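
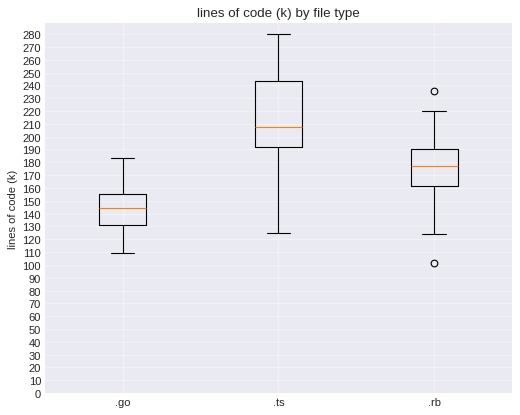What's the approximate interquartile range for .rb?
Q3 ≈ 190, Q1 ≈ 160; IQR ≈ 30.

≈ 30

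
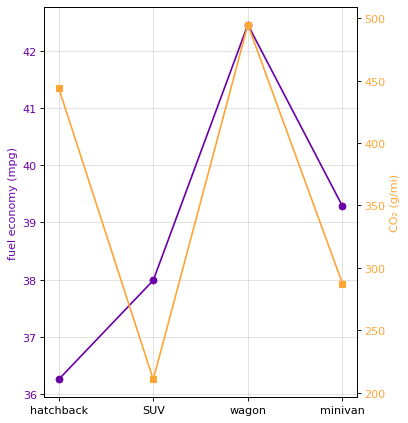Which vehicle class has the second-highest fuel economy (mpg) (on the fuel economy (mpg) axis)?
Top 3 (on the fuel economy (mpg) axis): wagon ≈ 42, minivan ≈ 39, SUV ≈ 38.

minivan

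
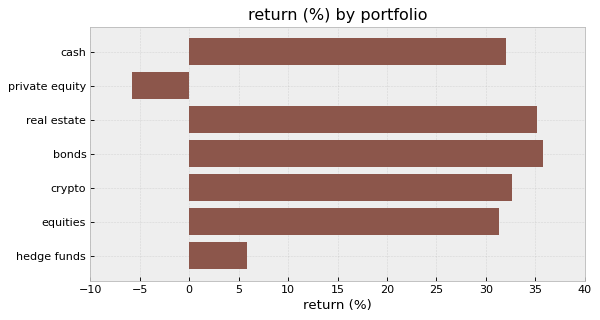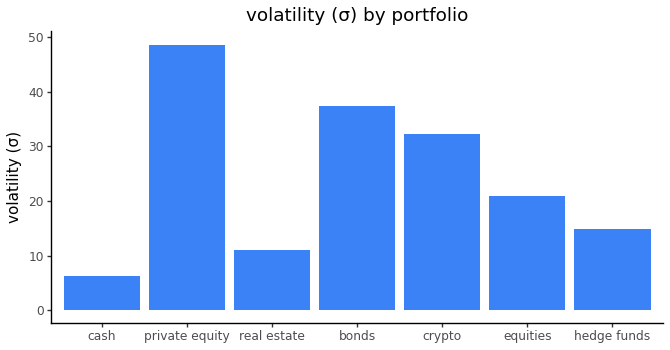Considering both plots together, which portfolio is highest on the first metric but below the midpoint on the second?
real estate

Chart 2 median volatility (σ) ≈ 20; below-median portfolios: cash, real estate, hedge funds. Among those, real estate has the highest return (%) (≈ 35).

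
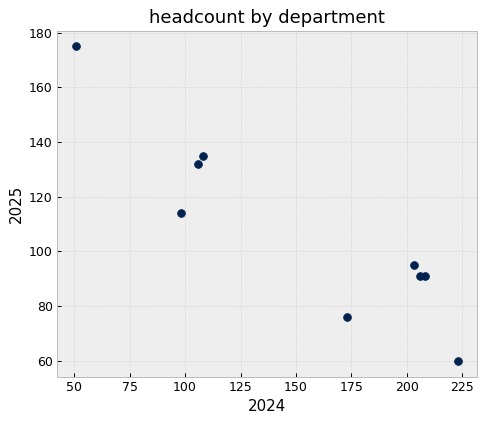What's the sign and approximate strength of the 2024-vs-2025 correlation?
negative, strong

Points are negatively correlated; strong (|r| ≈ 0.9).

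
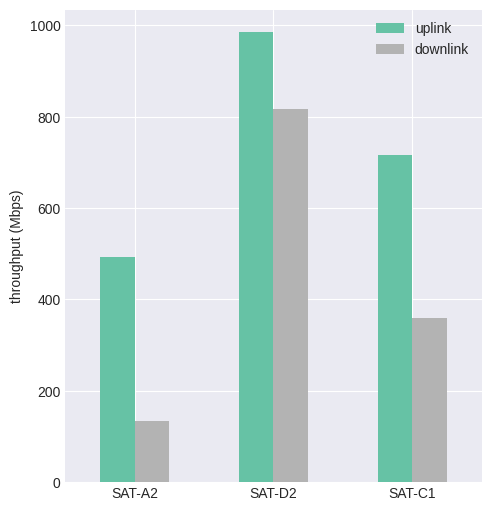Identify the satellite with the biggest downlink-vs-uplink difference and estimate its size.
SAT-A2, ≈ 400 Mbps

SAT-A2: downlink ≈ 100, uplink ≈ 500 → gap ≈ 400. Next-largest (SAT-C1) is only ≈ 300.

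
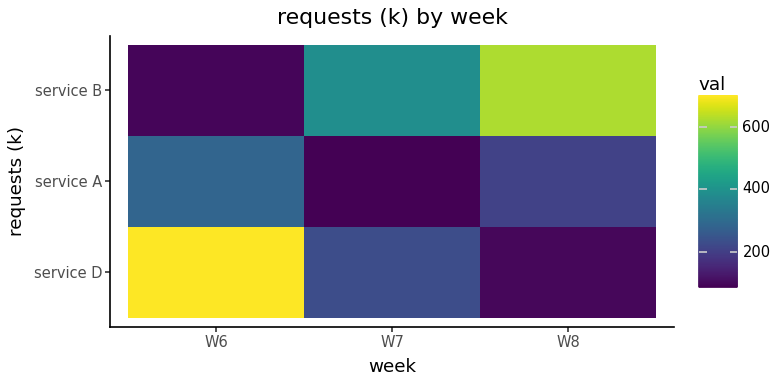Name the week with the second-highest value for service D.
Top 3 for service D: W6 ≈ 700, W7 ≈ 200, W8 ≈ 100.

W7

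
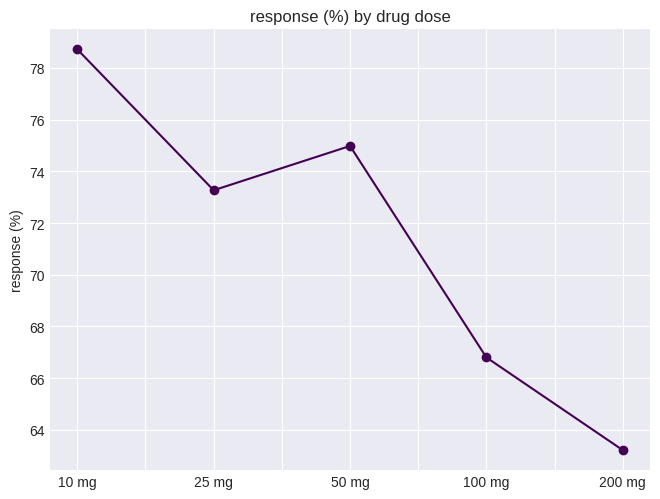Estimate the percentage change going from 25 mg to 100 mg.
≈ -10.8%

25 mg ≈ 74, 100 mg ≈ 66; (66 − 74) / 74 ≈ -10.8%.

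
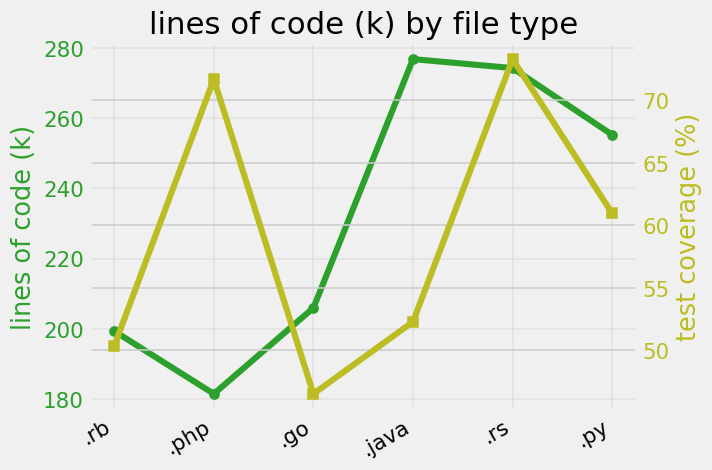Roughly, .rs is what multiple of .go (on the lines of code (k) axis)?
.rs ≈ 270, .go ≈ 210; 270/210 ≈ 1.29.

≈ 1.29×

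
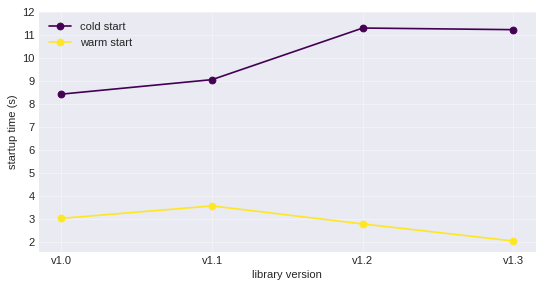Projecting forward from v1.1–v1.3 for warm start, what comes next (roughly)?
Last three: 4, 3, 2 → slope ≈ -1/step → next ≈ 1.

≈ 1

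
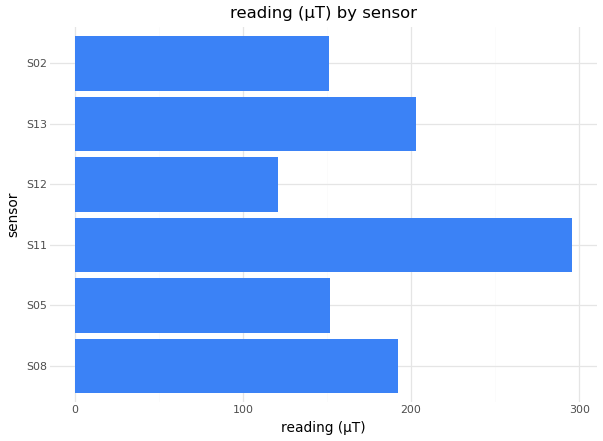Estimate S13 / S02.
S13 ≈ 200, S02 ≈ 150; 200/150 ≈ 1.33.

≈ 1.33×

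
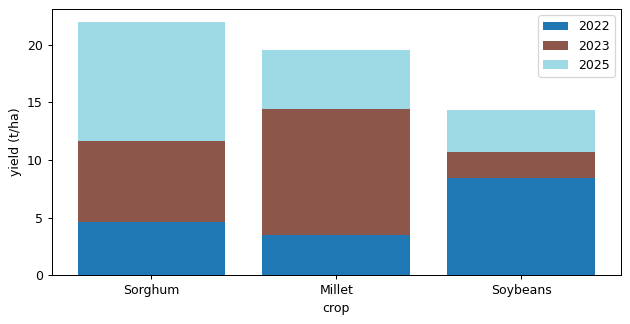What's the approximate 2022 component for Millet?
2022 top ≈ 4, bottom ≈ 0; segment ≈ 4.

≈ 4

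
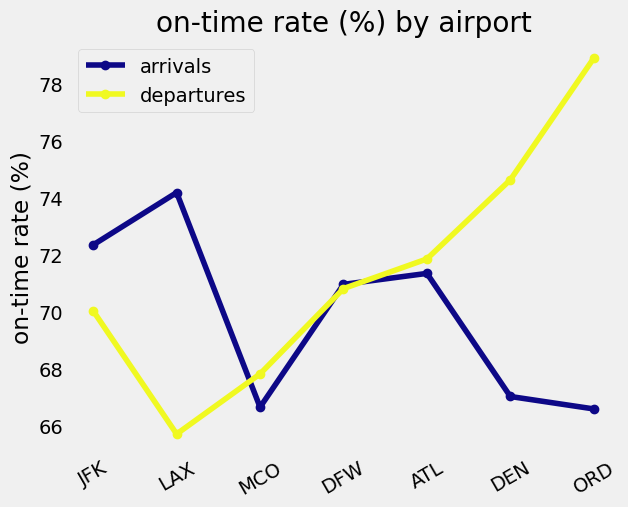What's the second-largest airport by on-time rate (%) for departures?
DEN

Top 3 for departures: ORD ≈ 78, DEN ≈ 74, ATL ≈ 72.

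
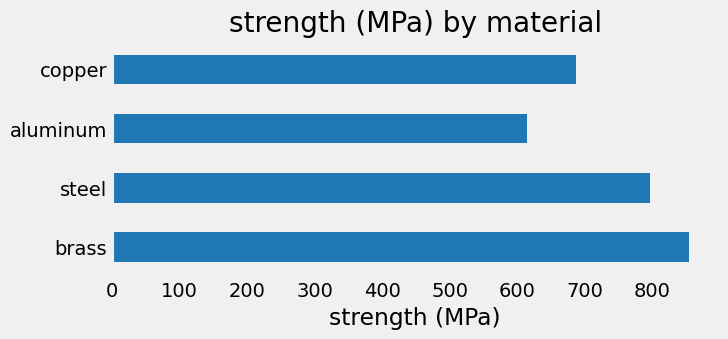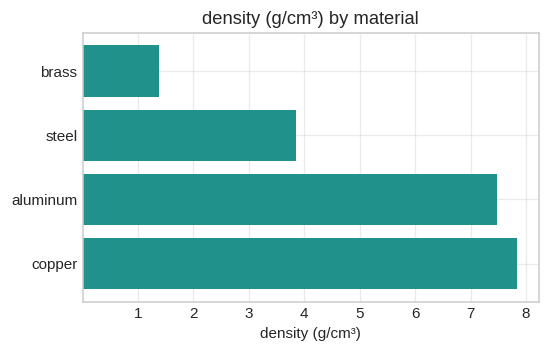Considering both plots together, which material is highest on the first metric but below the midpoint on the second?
Chart 2 median density (g/cm³) ≈ 6; below-median materials: brass, steel. Among those, brass has the highest strength (MPa) (≈ 900).

brass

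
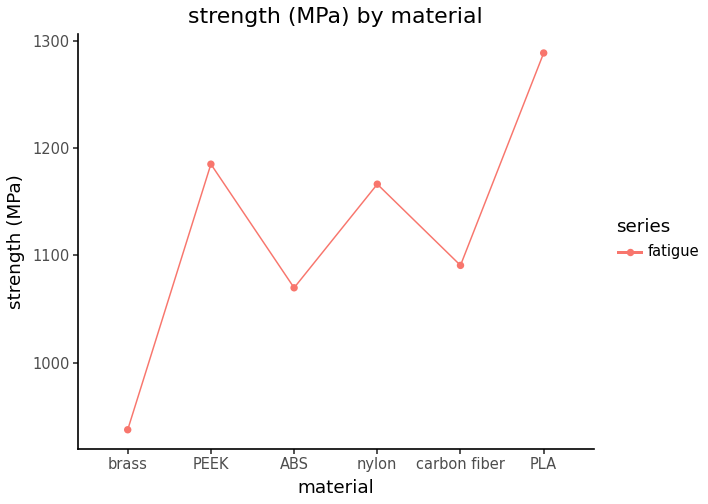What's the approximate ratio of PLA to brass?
≈ 1.37×

PLA ≈ 1300, brass ≈ 950; 1300/950 ≈ 1.37.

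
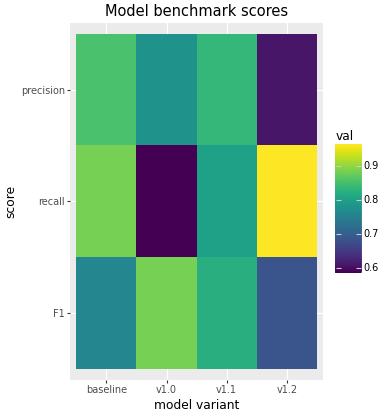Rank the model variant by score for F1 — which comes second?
Top 3 for F1: v1.0 ≈ 0.90, v1.1 ≈ 0.80, baseline ≈ 0.75.

v1.1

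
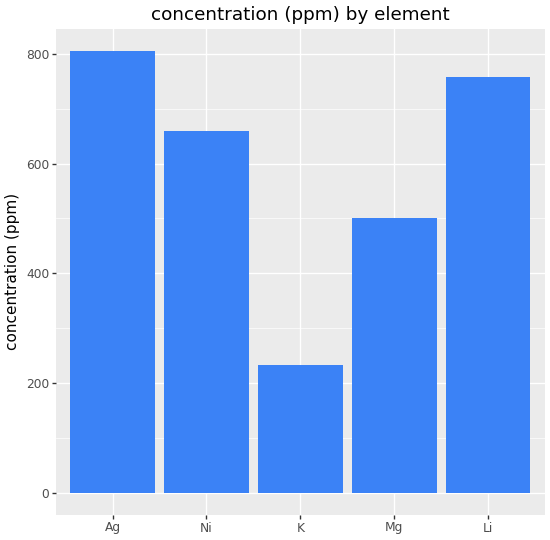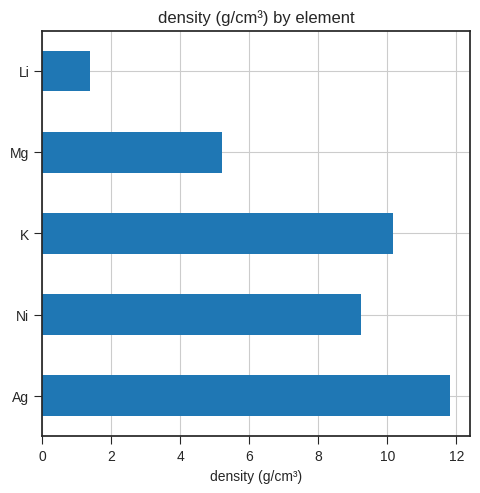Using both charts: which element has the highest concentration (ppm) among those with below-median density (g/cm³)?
Chart 2 median density (g/cm³) ≈ 10; below-median elements: Mg, Li. Among those, Li has the highest concentration (ppm) (≈ 800).

Li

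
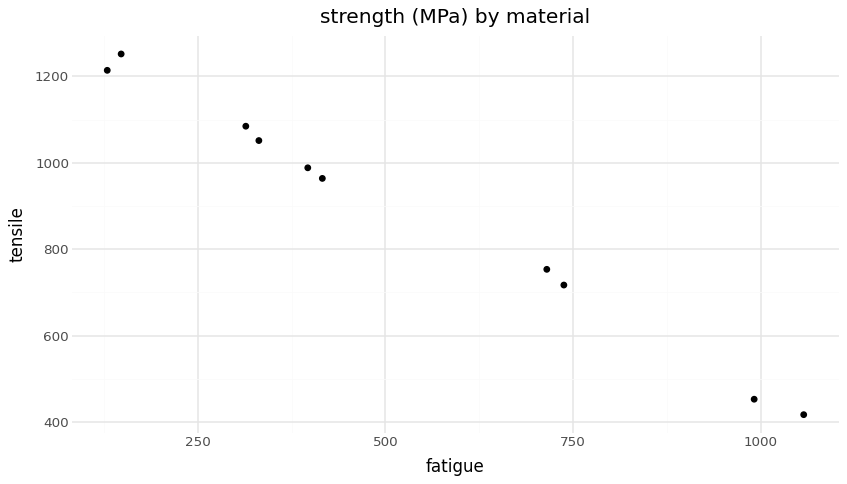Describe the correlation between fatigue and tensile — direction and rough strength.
negative, strong

Points are negatively correlated; strong (|r| ≈ 1.0).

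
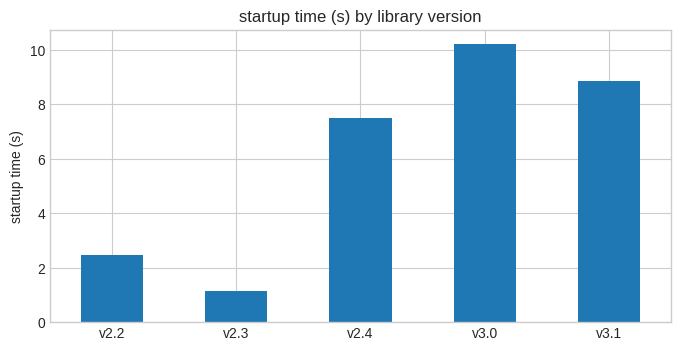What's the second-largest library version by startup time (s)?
Top 3: v3.0 ≈ 10, v3.1 ≈ 9, v2.4 ≈ 8.

v3.1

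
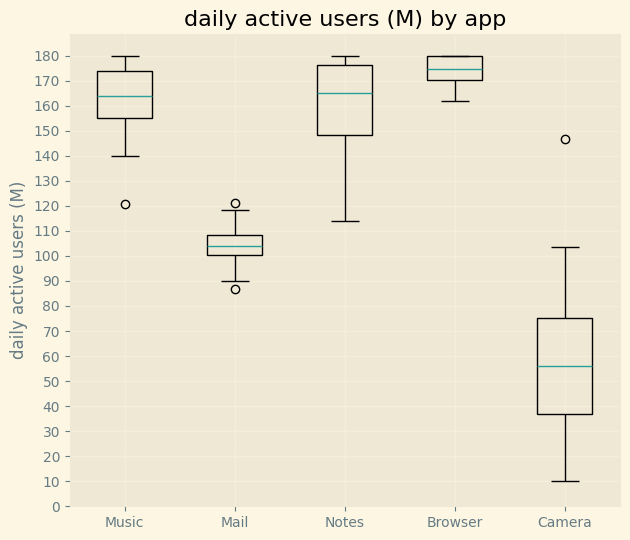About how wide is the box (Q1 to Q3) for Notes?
Q3 ≈ 180, Q1 ≈ 150; IQR ≈ 30.

≈ 30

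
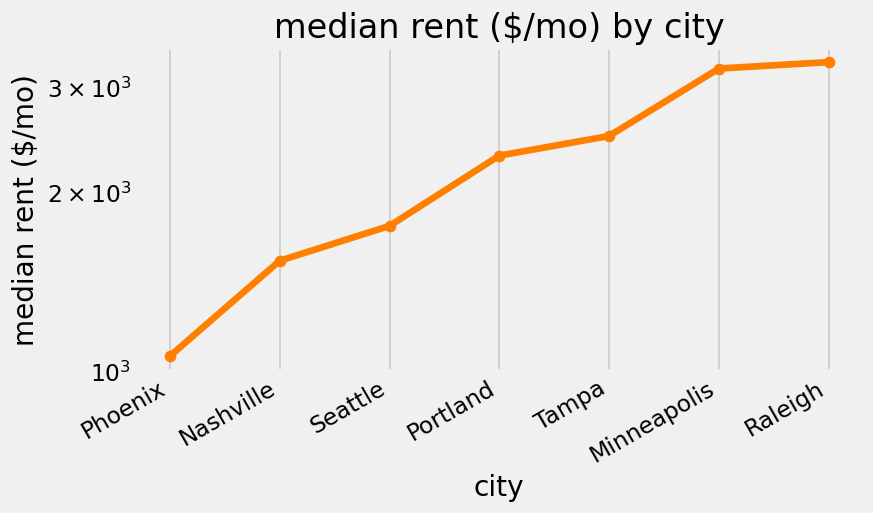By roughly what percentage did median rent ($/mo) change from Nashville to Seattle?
Nashville ≈ 1600, Seattle ≈ 1800; (1800 − 1600) / 1600 ≈ +12.5%.

≈ +12.5%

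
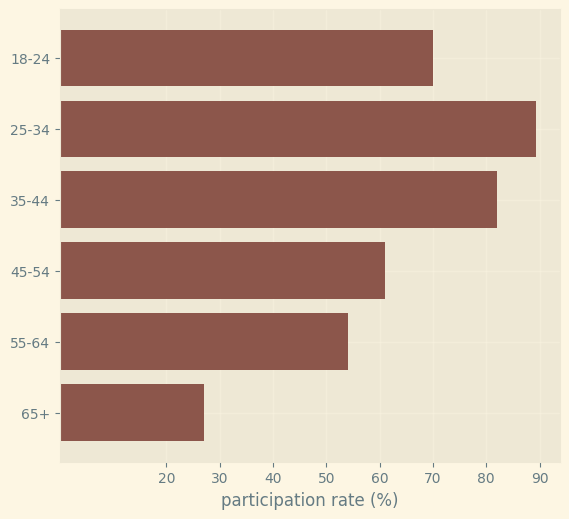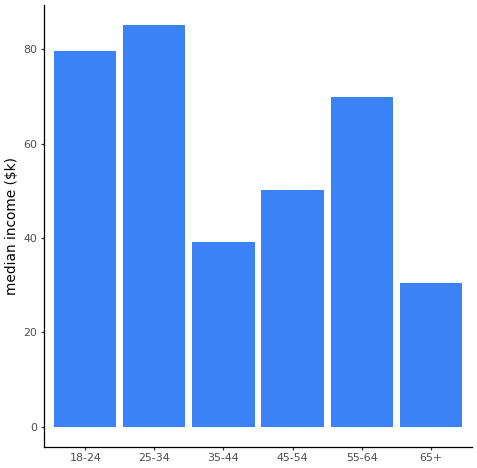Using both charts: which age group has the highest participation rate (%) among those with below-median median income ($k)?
35-44

Chart 2 median median income ($k) ≈ 60; below-median age groups: 35-44, 45-54, 65+. Among those, 35-44 has the highest participation rate (%) (≈ 80).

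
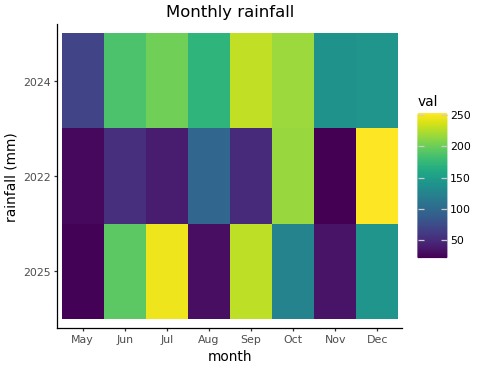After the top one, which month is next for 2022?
Top 3 for 2022: Dec ≈ 260, Oct ≈ 220, Aug ≈ 100.

Oct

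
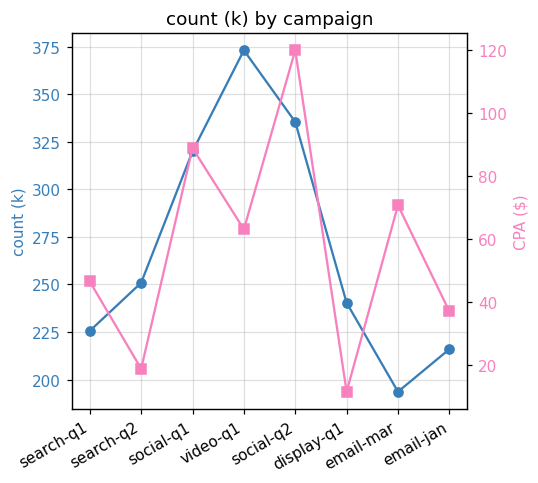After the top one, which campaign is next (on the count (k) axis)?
Top 3 (on the count (k) axis): video-q1 ≈ 380, social-q2 ≈ 340, social-q1 ≈ 320.

social-q2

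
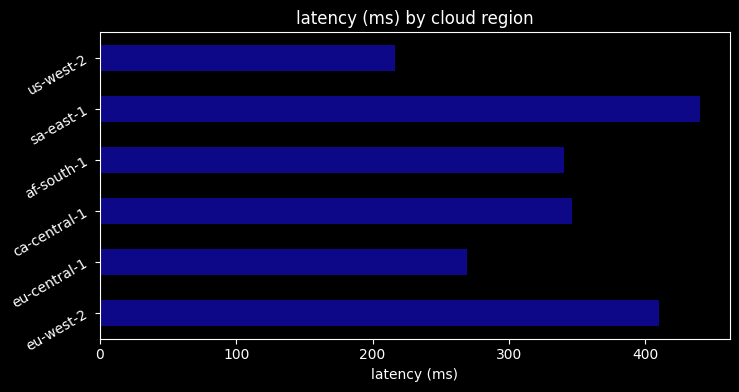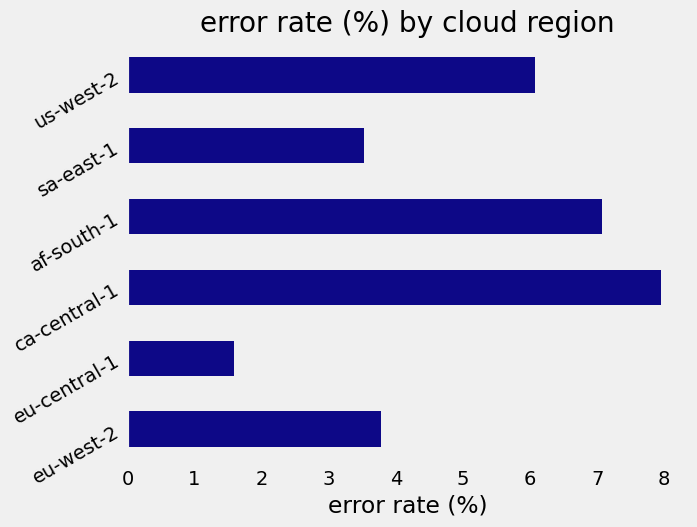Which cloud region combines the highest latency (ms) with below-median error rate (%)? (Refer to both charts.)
sa-east-1

Chart 2 median error rate (%) ≈ 5; below-median cloud regions: eu-west-2, eu-central-1, sa-east-1. Among those, sa-east-1 has the highest latency (ms) (≈ 450).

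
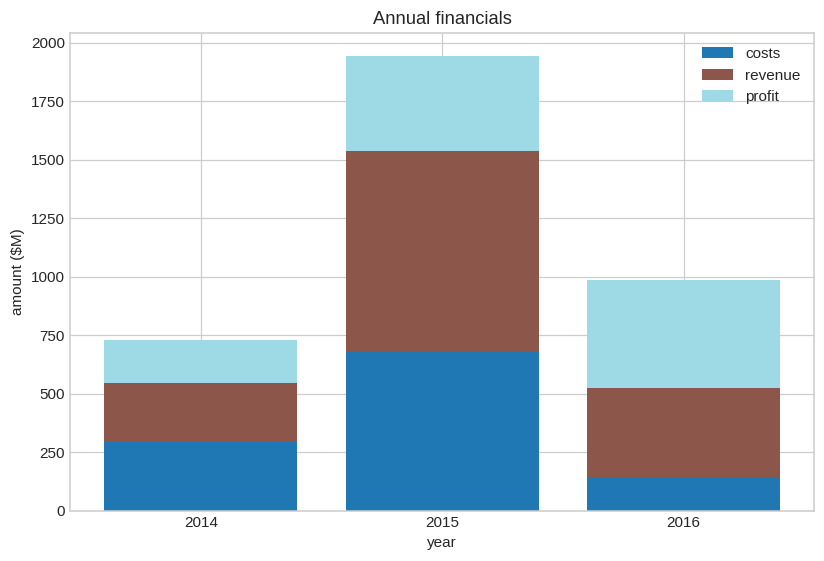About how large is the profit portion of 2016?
profit top ≈ 1000, bottom ≈ 600; segment ≈ 400.

≈ 400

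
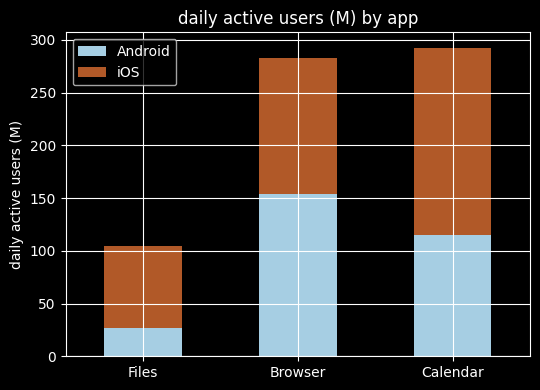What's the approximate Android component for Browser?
Android top ≈ 150, bottom ≈ 0; segment ≈ 150.

≈ 150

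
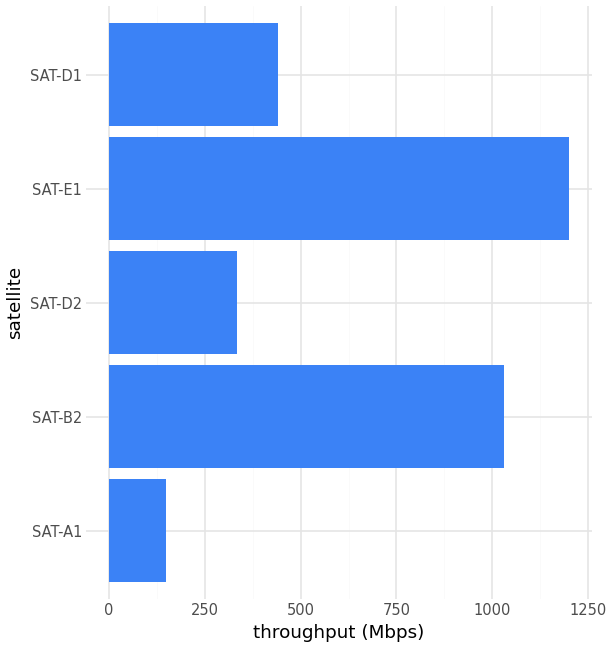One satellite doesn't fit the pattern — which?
SAT-E1

SAT-E1 ≈ 1200; the rest sit between ≈ 100 and ≈ 1000.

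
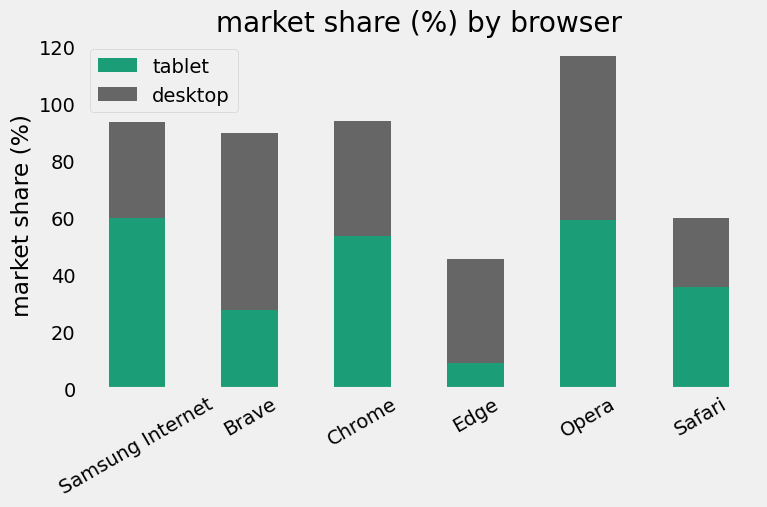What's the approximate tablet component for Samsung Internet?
tablet top ≈ 60, bottom ≈ 0; segment ≈ 60.

≈ 60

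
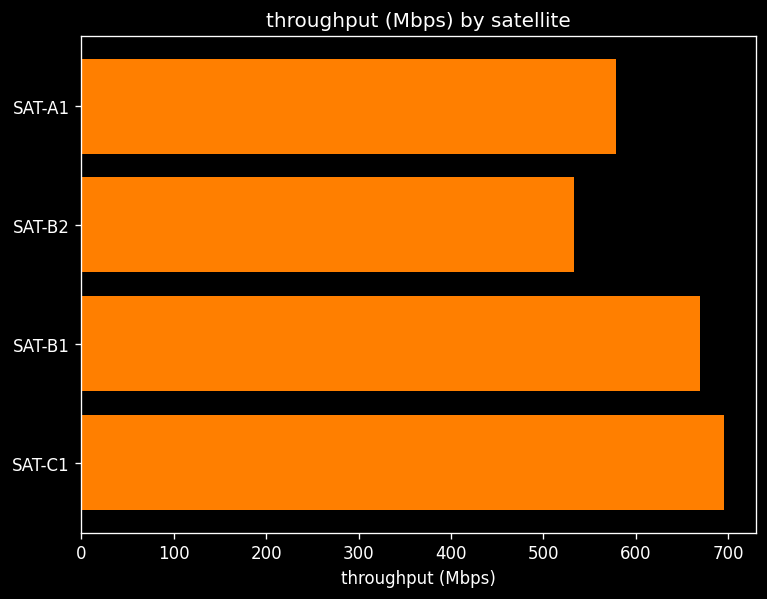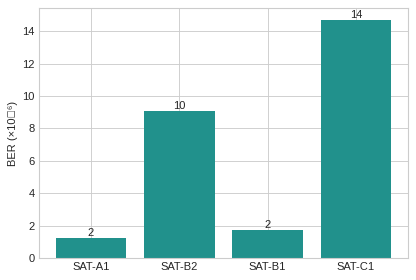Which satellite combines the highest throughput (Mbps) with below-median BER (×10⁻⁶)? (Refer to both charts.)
SAT-B1

Chart 2 median BER (×10⁻⁶) ≈ 6; below-median satellites: SAT-A1, SAT-B1. Among those, SAT-B1 has the highest throughput (Mbps) (≈ 700).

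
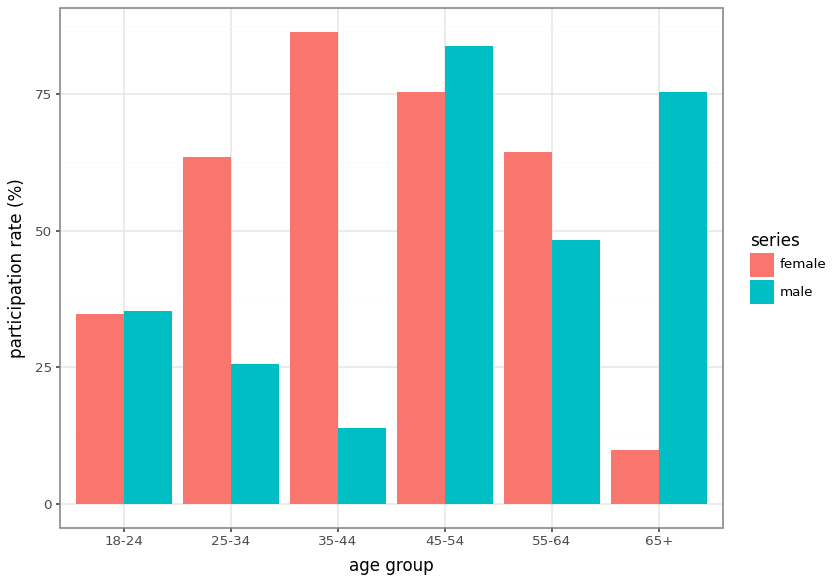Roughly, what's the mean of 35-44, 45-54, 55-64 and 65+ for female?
≈ 60

(90 + 80 + 60 + 10) / 4 ≈ 60.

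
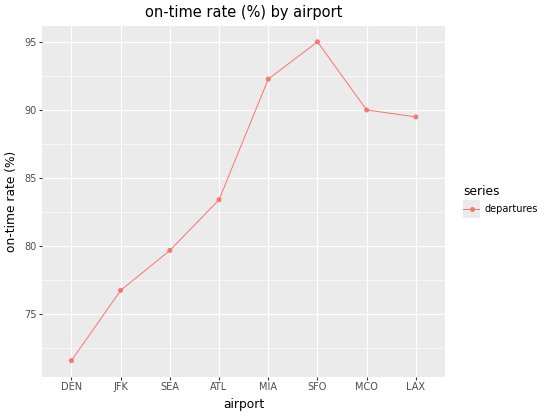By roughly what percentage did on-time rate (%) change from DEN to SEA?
≈ +11.1%

DEN ≈ 72, SEA ≈ 80; (80 − 72) / 72 ≈ +11.1%.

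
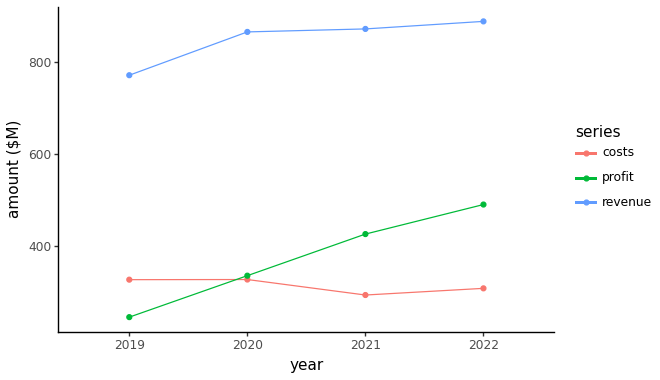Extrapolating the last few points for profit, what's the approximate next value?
Last three: 300, 400, 500 → slope ≈ 100/step → next ≈ 600.

≈ 600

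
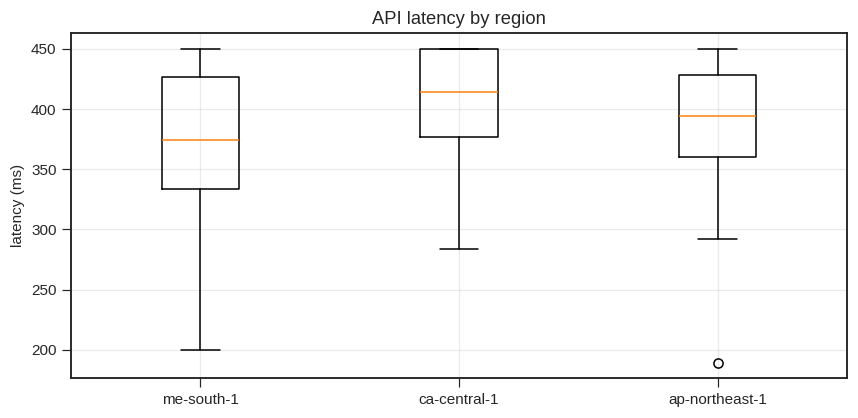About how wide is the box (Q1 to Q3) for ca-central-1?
≈ 74

Q3 ≈ 450, Q1 ≈ 376; IQR ≈ 74.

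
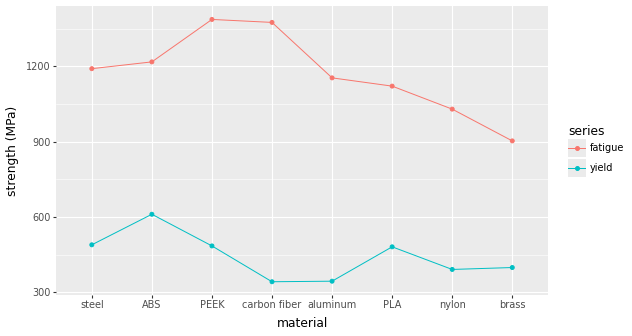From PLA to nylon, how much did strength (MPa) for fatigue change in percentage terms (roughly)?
PLA ≈ 1100, nylon ≈ 1000; (1000 − 1100) / 1100 ≈ -9.1%.

≈ -9.1%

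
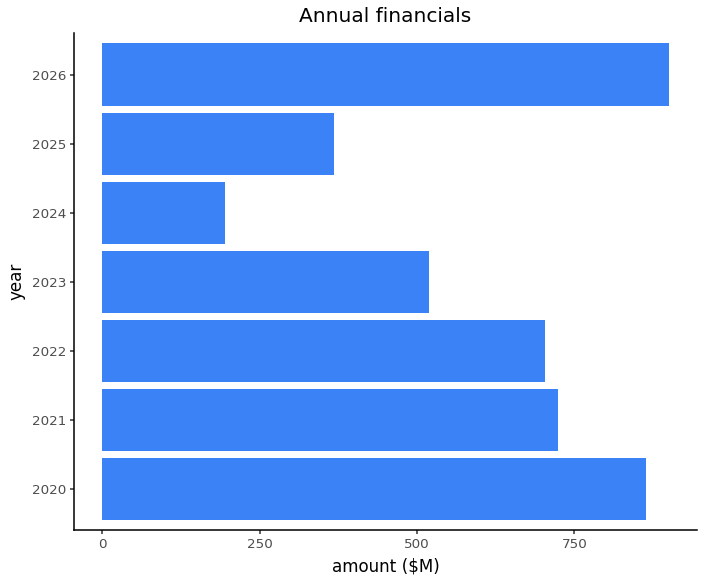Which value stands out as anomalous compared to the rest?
2024 ≈ 200; the rest sit between ≈ 400 and ≈ 900.

2024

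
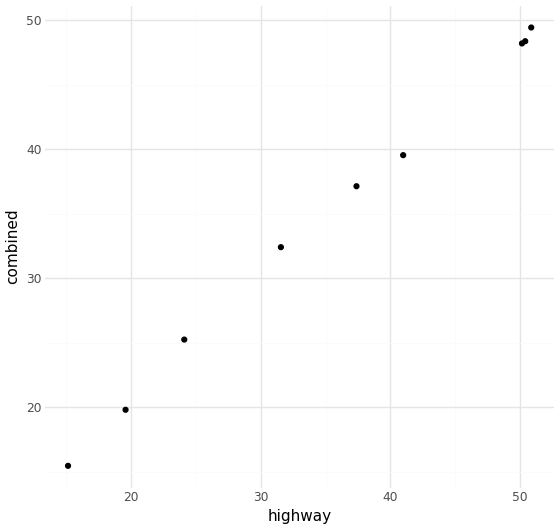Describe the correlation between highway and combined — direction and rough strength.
Points are positively correlated; strong (|r| ≈ 1.0).

positive, strong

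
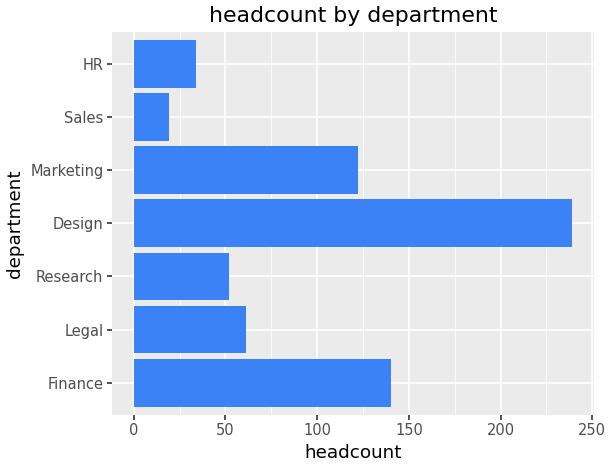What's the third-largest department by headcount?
Top 4: Design ≈ 240, Finance ≈ 140, Marketing ≈ 120, Legal ≈ 60.

Marketing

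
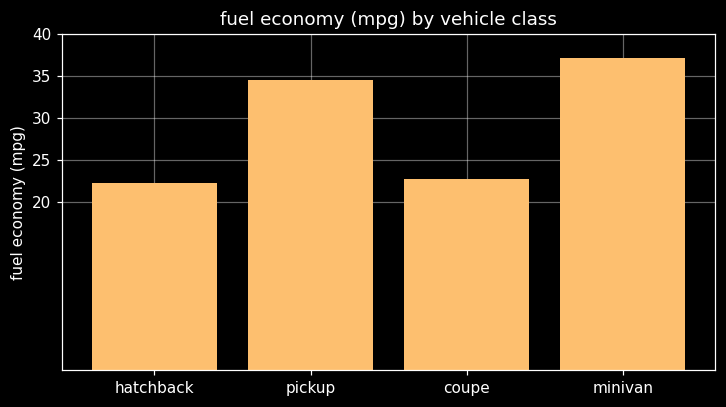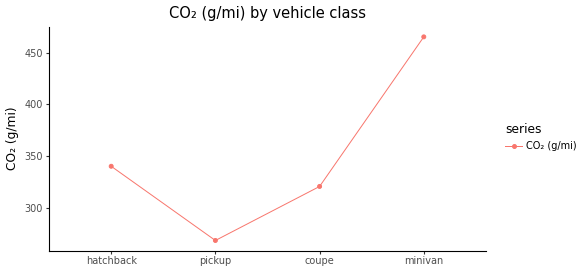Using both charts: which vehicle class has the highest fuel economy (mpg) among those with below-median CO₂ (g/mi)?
pickup

Chart 2 median CO₂ (g/mi) ≈ 350; below-median vehicle classes: pickup, coupe. Among those, pickup has the highest fuel economy (mpg) (≈ 35).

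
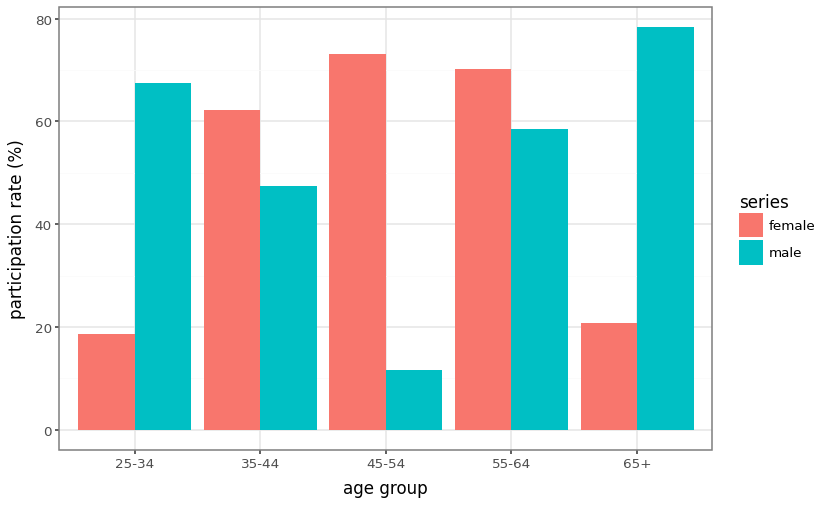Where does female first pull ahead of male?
35-44

25-34: female ≈ 20 vs male ≈ 70 (not yet); 35-44: female ≈ 60 vs male ≈ 50 (first crossover).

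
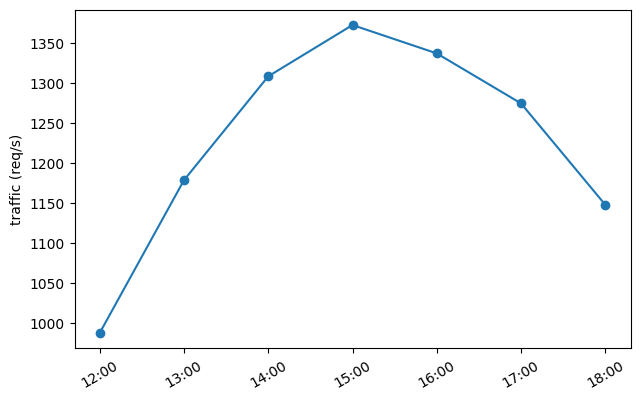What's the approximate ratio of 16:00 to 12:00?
16:00 ≈ 1350, 12:00 ≈ 1000; 1350/1000 ≈ 1.35.

≈ 1.35×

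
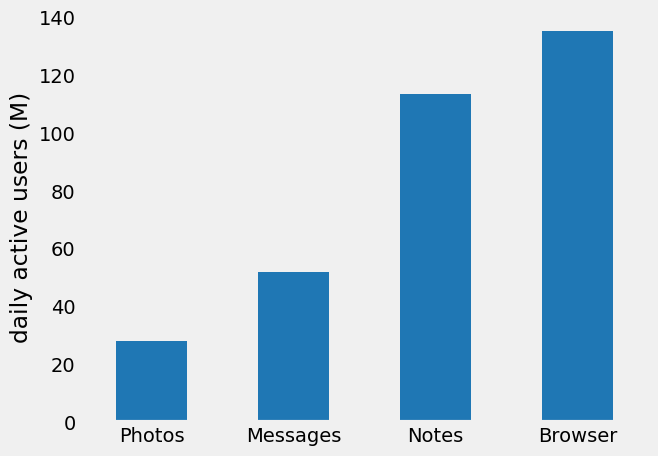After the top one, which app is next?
Notes

Top 3: Browser ≈ 140, Notes ≈ 120, Messages ≈ 60.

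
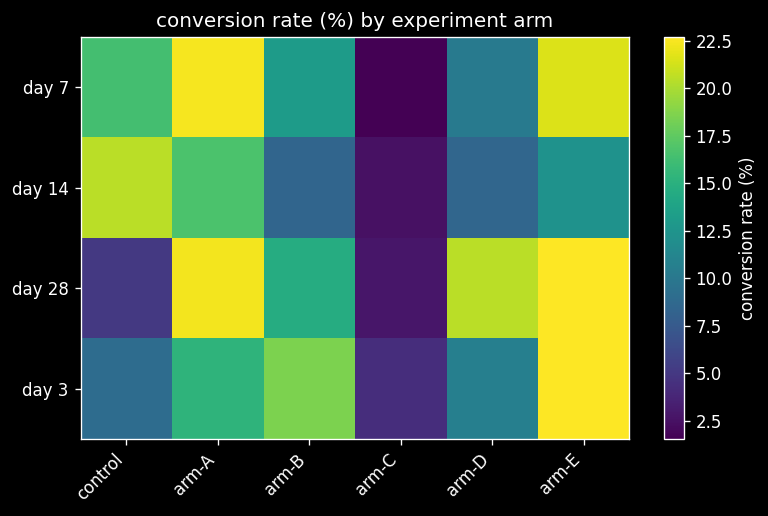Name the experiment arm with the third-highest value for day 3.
Top 4 for day 3: arm-E ≈ 22, arm-B ≈ 18, arm-A ≈ 16, arm-D ≈ 10.

arm-A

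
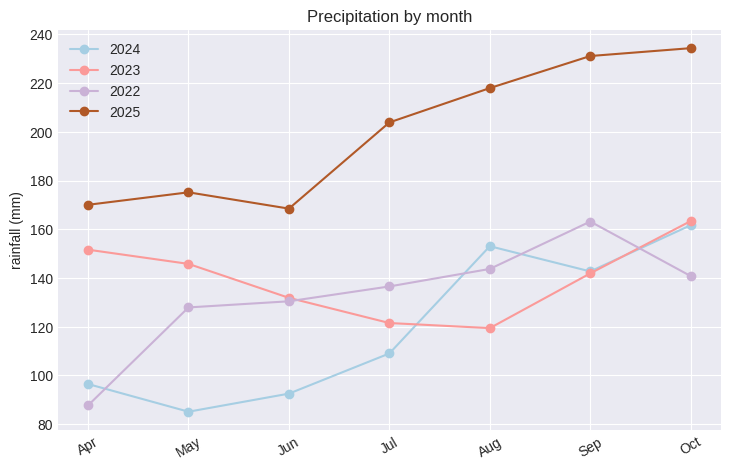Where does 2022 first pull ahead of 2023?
Jun: 2022 ≈ 140 vs 2023 ≈ 140 (not yet); Jul: 2022 ≈ 140 vs 2023 ≈ 120 (first crossover).

Jul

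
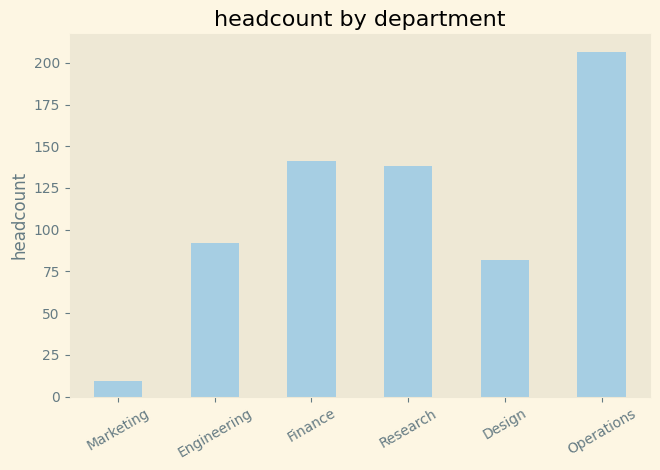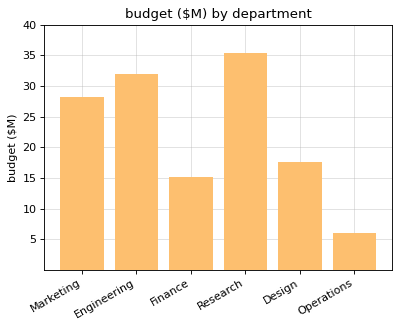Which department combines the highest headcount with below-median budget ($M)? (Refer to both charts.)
Operations

Chart 2 median budget ($M) ≈ 25; below-median departments: Finance, Design, Operations. Among those, Operations has the highest headcount (≈ 200).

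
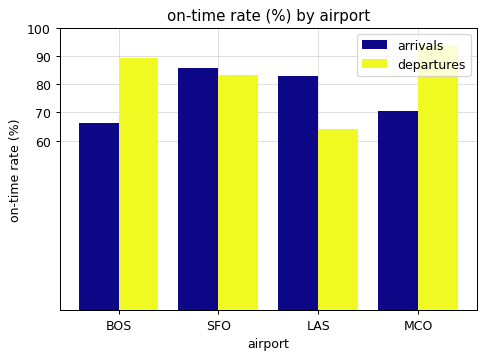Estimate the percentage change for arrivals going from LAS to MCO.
≈ -12.5%

LAS ≈ 80, MCO ≈ 70; (70 − 80) / 80 ≈ -12.5%.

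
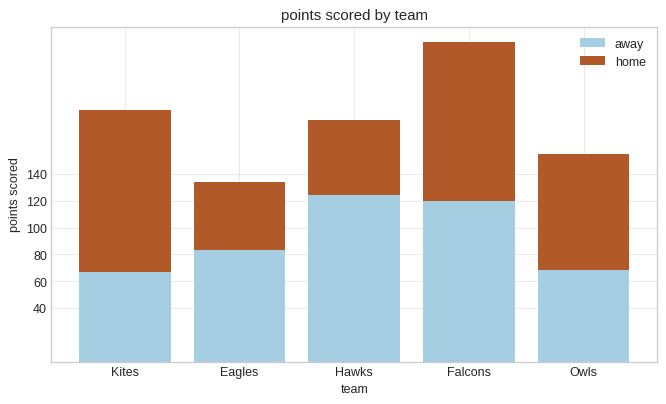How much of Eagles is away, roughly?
≈ 80

away top ≈ 80, bottom ≈ 0; segment ≈ 80.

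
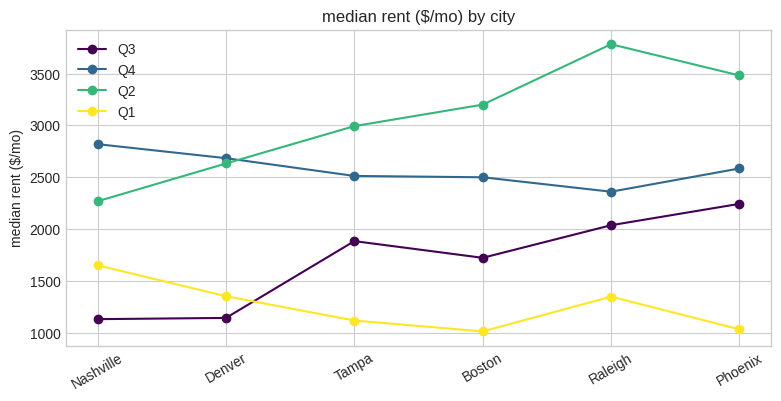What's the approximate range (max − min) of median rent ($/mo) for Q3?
Max Phoenix ≈ 2000, min Nashville ≈ 1000; range ≈ 1000.

≈ 1000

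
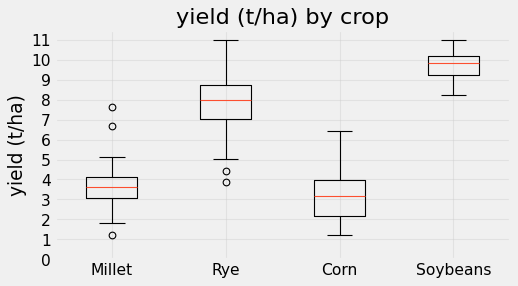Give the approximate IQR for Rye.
Q3 ≈ 9, Q1 ≈ 7; IQR ≈ 2.

≈ 2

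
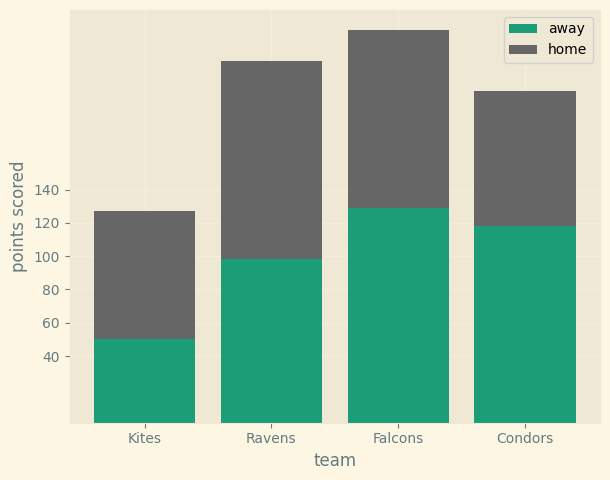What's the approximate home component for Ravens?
home top ≈ 220, bottom ≈ 100; segment ≈ 120.

≈ 120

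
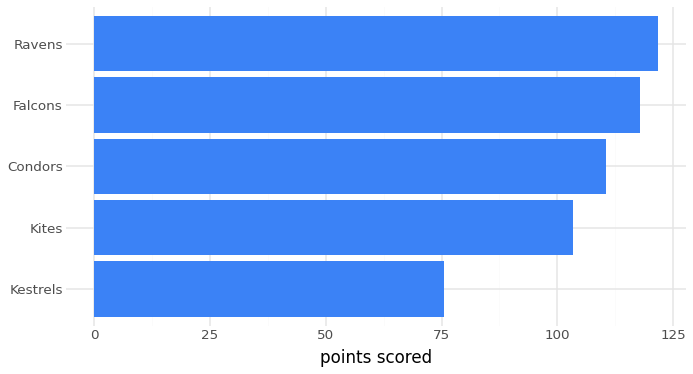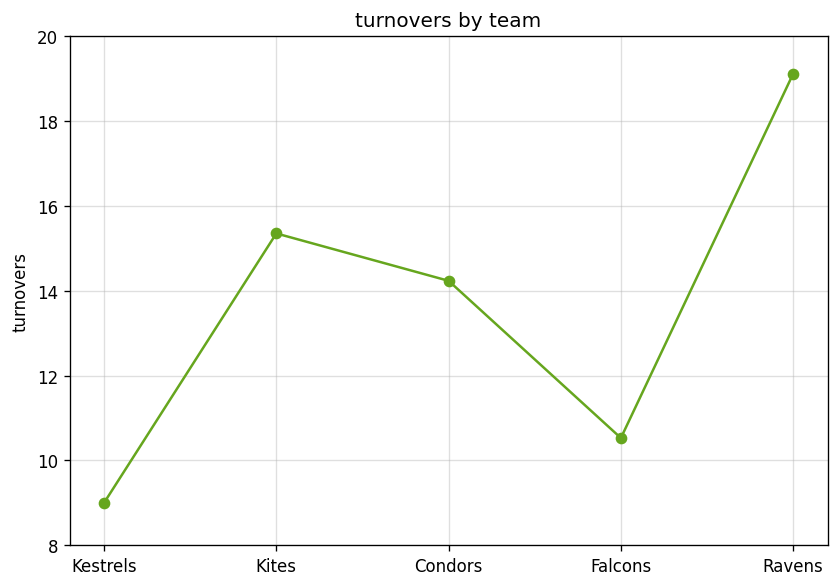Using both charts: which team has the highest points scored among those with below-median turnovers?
Falcons

Chart 2 median turnovers ≈ 14; below-median teams: Kestrels, Falcons. Among those, Falcons has the highest points scored (≈ 120).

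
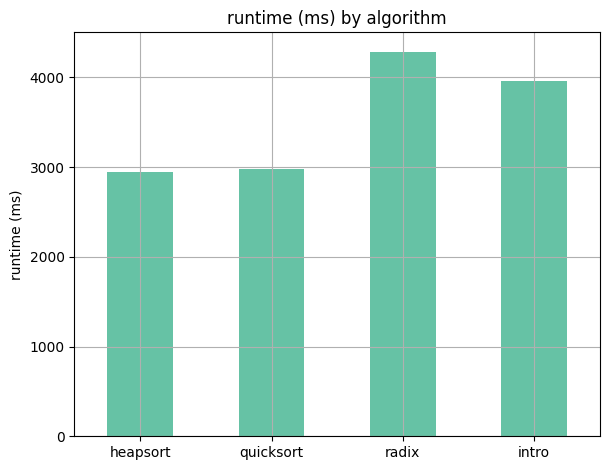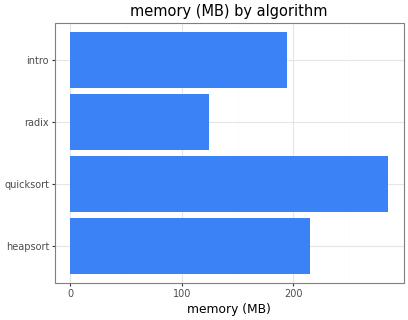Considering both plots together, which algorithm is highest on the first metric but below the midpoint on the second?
Chart 2 median memory (MB) ≈ 200; below-median algorithms: radix, intro. Among those, radix has the highest runtime (ms) (≈ 4500).

radix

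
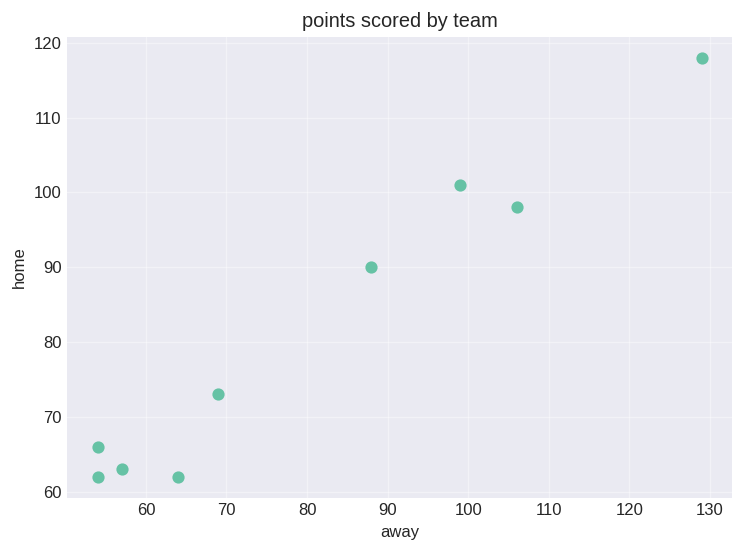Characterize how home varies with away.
Points are positively correlated; strong (|r| ≈ 1.0).

positive, strong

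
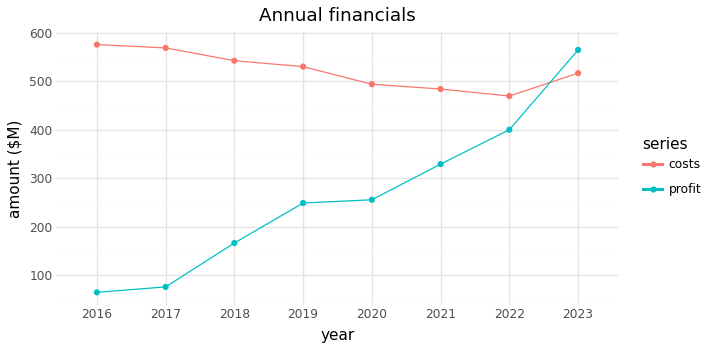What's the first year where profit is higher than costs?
2023

2022: profit ≈ 400 vs costs ≈ 450 (not yet); 2023: profit ≈ 550 vs costs ≈ 500 (first crossover).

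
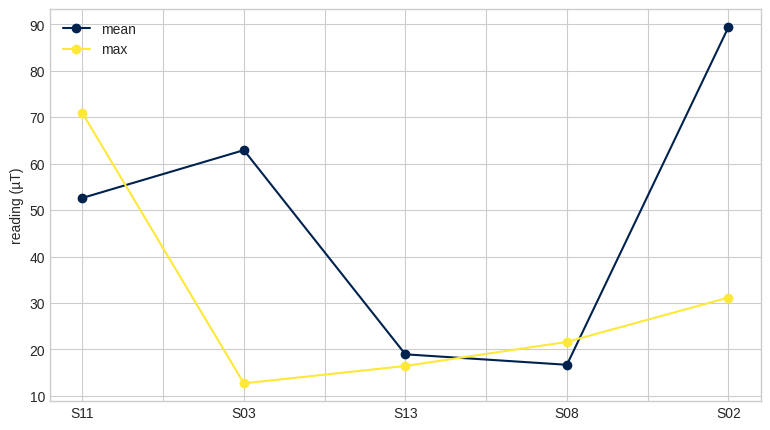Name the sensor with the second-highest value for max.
Top 3 for max: S11 ≈ 70, S02 ≈ 30, S08 ≈ 20.

S02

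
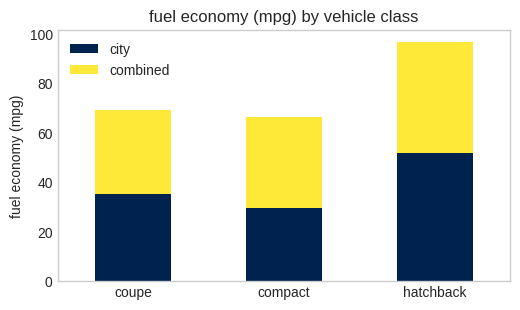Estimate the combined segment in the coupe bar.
combined top ≈ 70, bottom ≈ 40; segment ≈ 30.

≈ 30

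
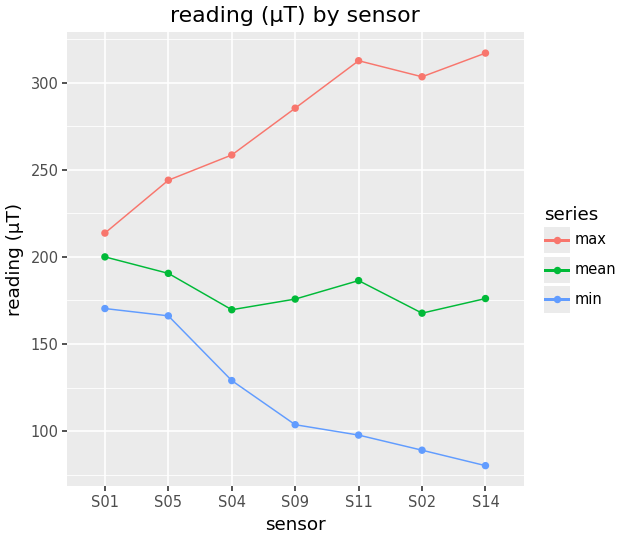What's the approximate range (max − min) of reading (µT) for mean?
Max S01 ≈ 200, min S02 ≈ 160; range ≈ 40.

≈ 40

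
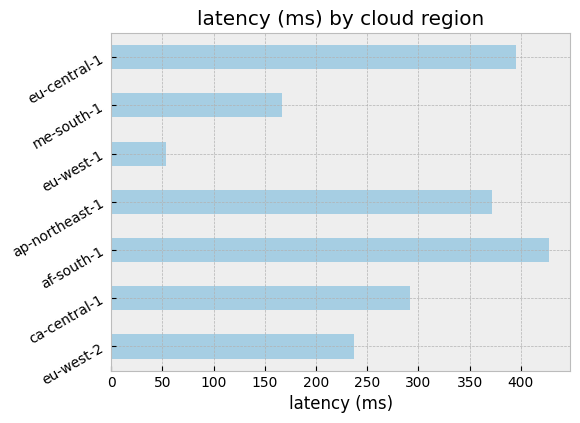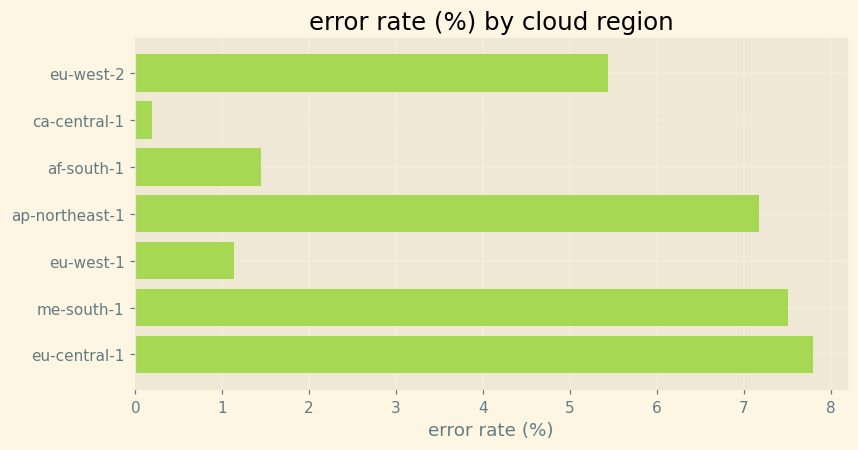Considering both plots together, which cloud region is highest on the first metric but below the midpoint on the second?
Chart 2 median error rate (%) ≈ 5; below-median cloud regions: ca-central-1, af-south-1, eu-west-1. Among those, af-south-1 has the highest latency (ms) (≈ 450).

af-south-1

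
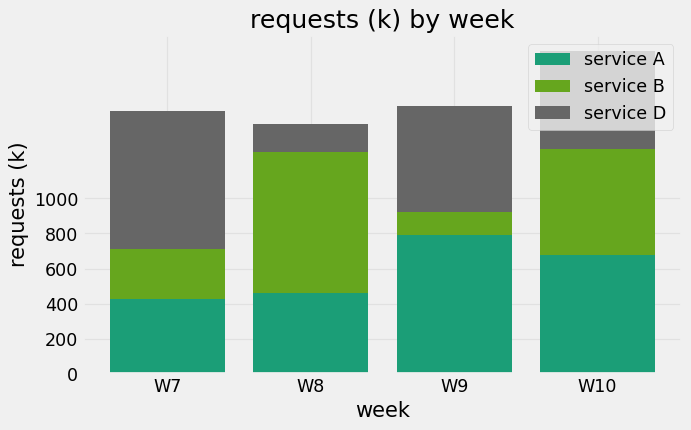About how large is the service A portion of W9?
service A top ≈ 800, bottom ≈ 0; segment ≈ 800.

≈ 800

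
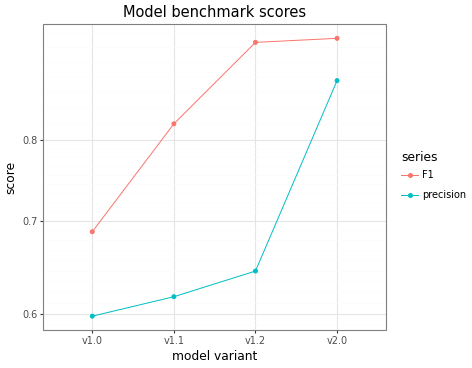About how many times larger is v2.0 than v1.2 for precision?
v2.0 ≈ 0.90, v1.2 ≈ 0.65; 0.90/0.65 ≈ 1.38.

≈ 1.38×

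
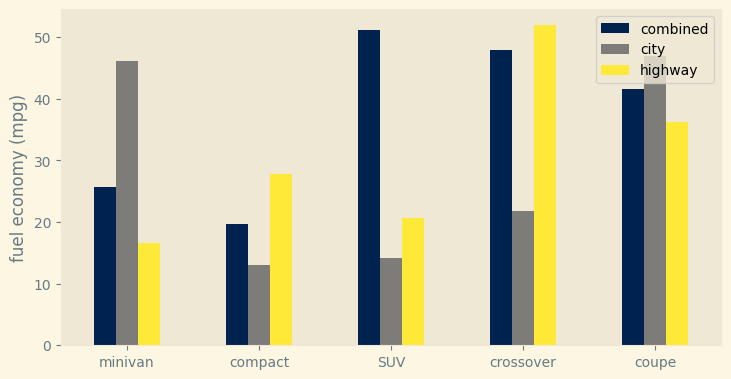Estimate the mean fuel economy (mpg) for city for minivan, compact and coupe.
(45 + 15 + 45) / 3 ≈ 35.

≈ 35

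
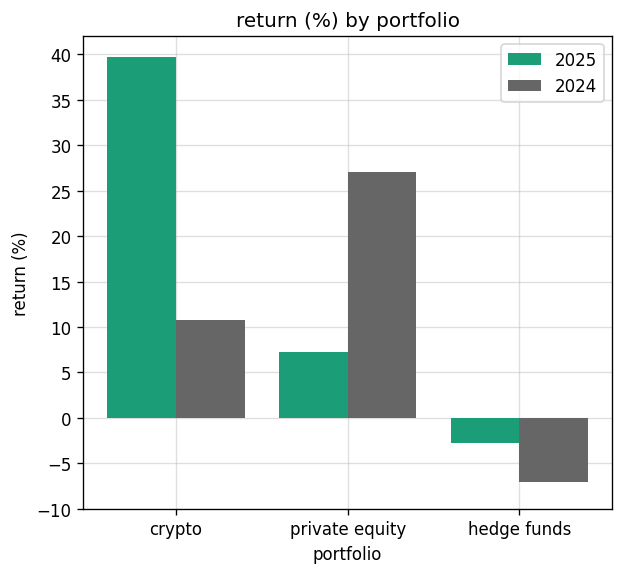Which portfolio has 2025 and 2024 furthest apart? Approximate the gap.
crypto: 2025 ≈ 40, 2024 ≈ 10 → gap ≈ 30. Next-largest (private equity) is only ≈ 20.

crypto, ≈ 30 %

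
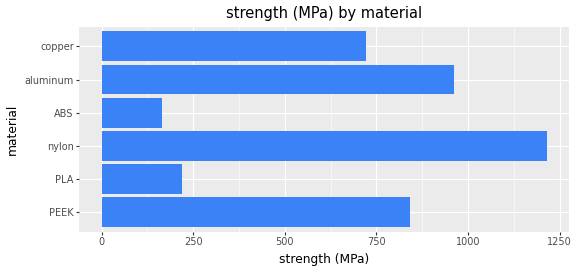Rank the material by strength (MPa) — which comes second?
Top 3: nylon ≈ 1200, aluminum ≈ 1000, PEEK ≈ 800.

aluminum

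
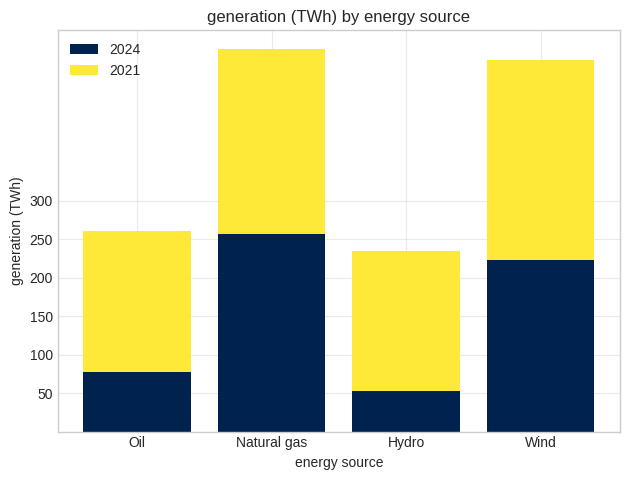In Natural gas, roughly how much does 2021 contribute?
2021 top ≈ 500, bottom ≈ 250; segment ≈ 250.

≈ 250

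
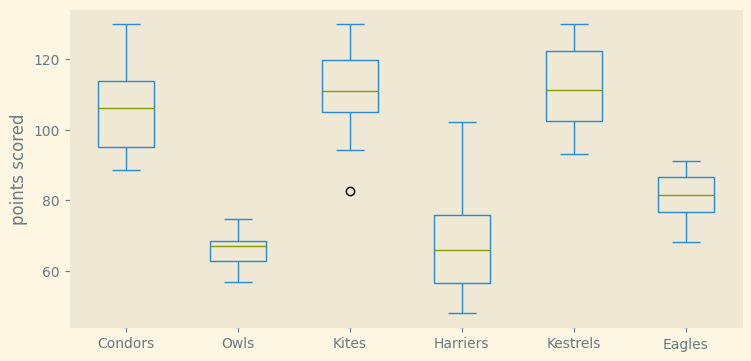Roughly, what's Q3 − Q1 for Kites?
Q3 ≈ 120, Q1 ≈ 105; IQR ≈ 15.

≈ 15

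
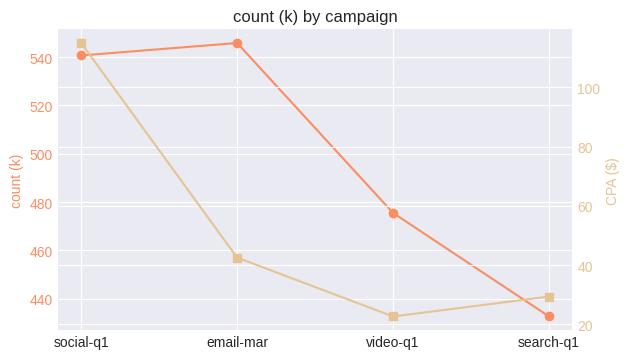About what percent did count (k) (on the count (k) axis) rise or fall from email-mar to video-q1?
email-mar ≈ 550, video-q1 ≈ 480; (480 − 550) / 550 ≈ -12.7%.

≈ -12.7%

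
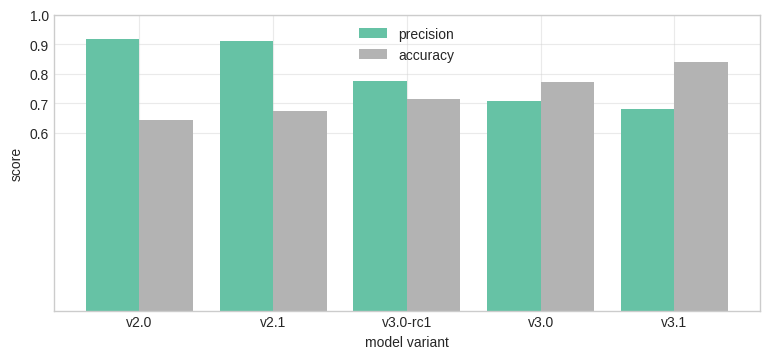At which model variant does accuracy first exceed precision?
v3.0

v3.0-rc1: accuracy ≈ 0.7 vs precision ≈ 0.8 (not yet); v3.0: accuracy ≈ 0.8 vs precision ≈ 0.7 (first crossover).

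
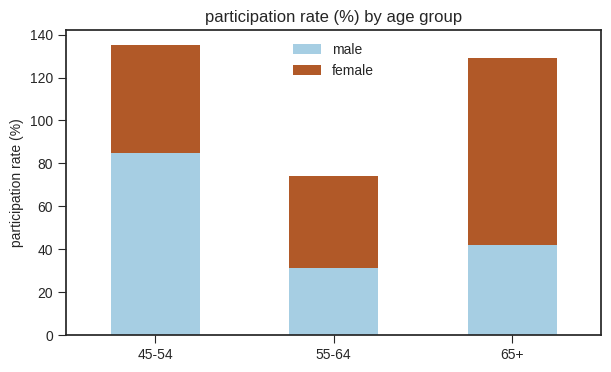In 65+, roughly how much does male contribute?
male top ≈ 40, bottom ≈ 0; segment ≈ 40.

≈ 40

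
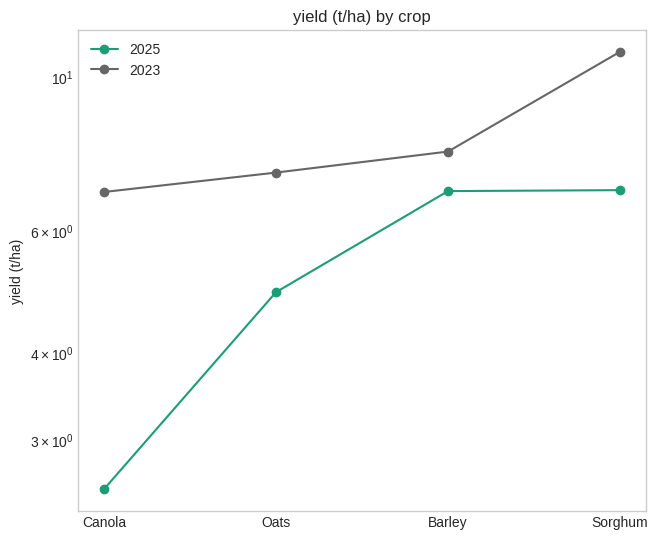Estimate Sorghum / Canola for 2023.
Sorghum ≈ 11, Canola ≈ 7; 11/7 ≈ 1.57.

≈ 1.57×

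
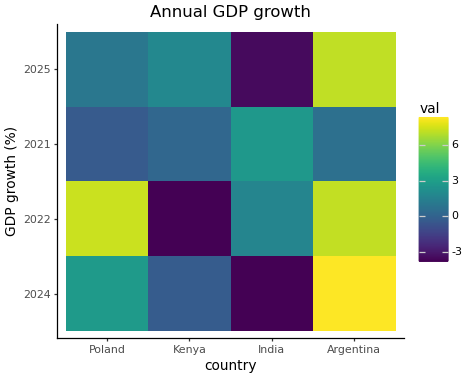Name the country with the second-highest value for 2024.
Top 3 for 2024: Argentina ≈ 8, Poland ≈ 2, Kenya ≈ 0.

Poland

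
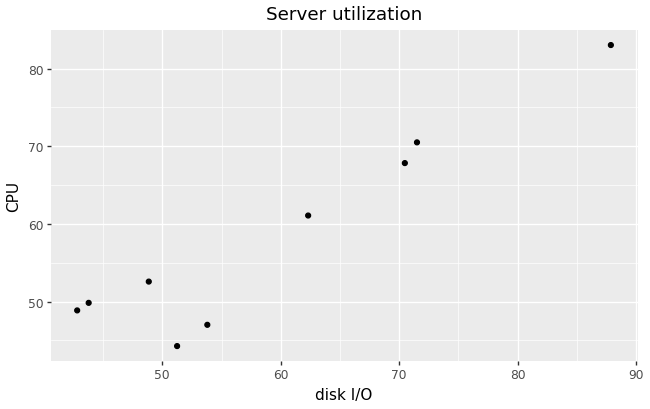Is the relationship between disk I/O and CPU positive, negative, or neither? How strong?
positive, strong

Points are positively correlated; strong (|r| ≈ 0.9).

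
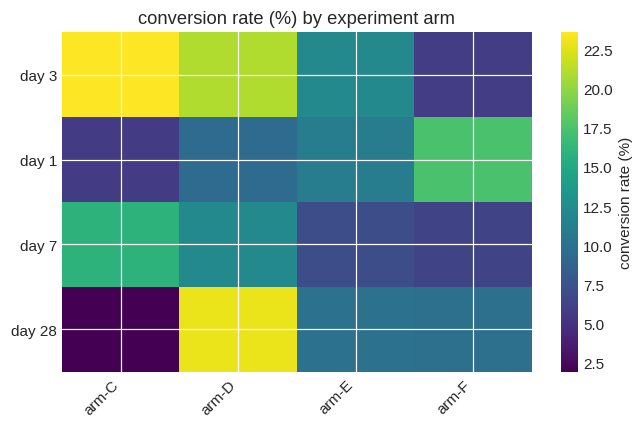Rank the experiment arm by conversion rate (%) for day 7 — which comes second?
arm-D

Top 3 for day 7: arm-C ≈ 16, arm-D ≈ 12, arm-E ≈ 6.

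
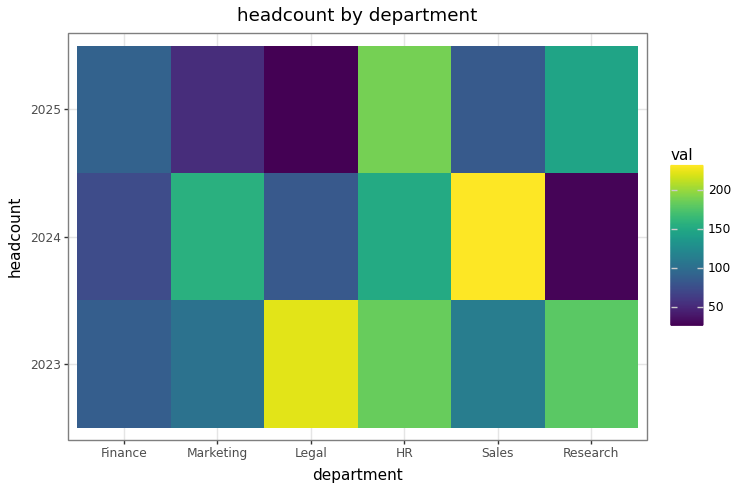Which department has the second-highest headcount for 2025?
Research

Top 3 for 2025: HR ≈ 200, Research ≈ 140, Finance ≈ 80.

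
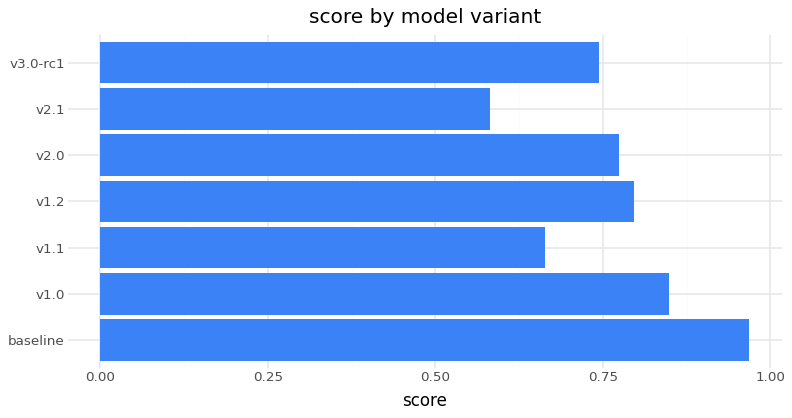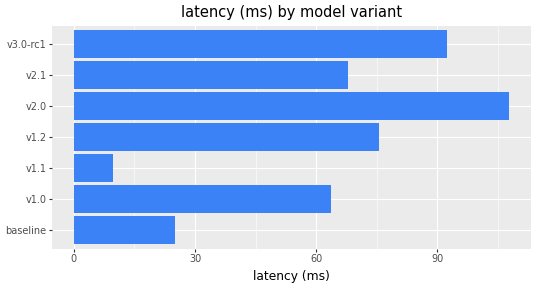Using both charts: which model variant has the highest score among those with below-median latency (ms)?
Chart 2 median latency (ms) ≈ 70; below-median model variants: baseline, v1.0, v1.1. Among those, baseline has the highest score (≈ 1).

baseline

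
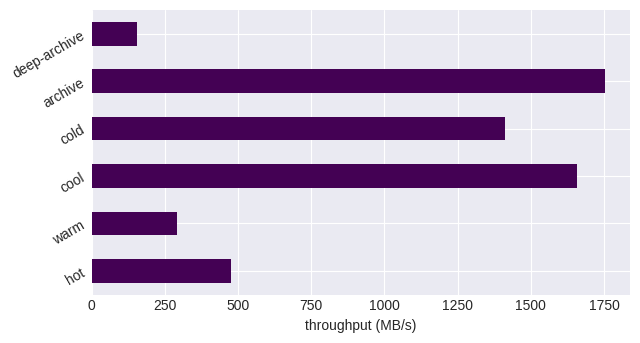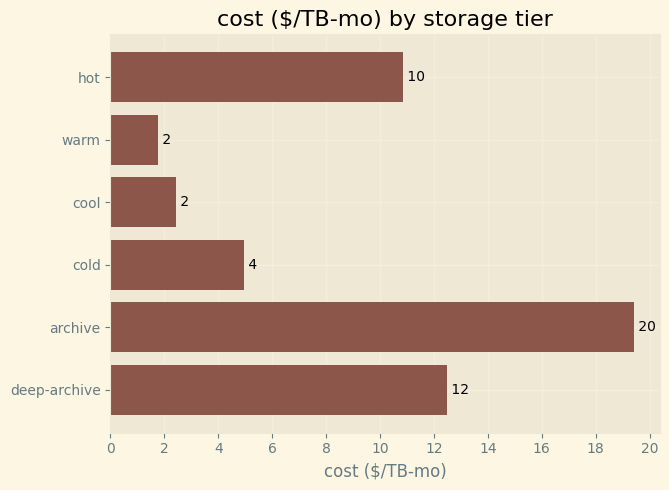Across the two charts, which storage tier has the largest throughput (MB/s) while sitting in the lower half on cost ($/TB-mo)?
Chart 2 median cost ($/TB-mo) ≈ 8; below-median storage tiers: warm, cool, cold. Among those, cool has the highest throughput (MB/s) (≈ 1600).

cool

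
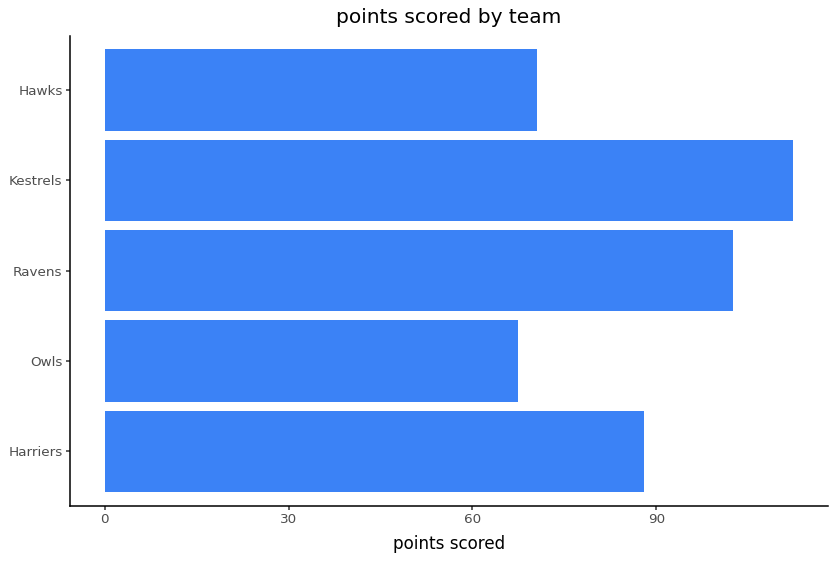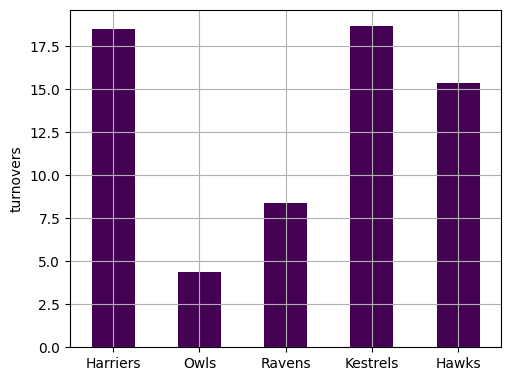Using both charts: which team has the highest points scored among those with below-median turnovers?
Chart 2 median turnovers ≈ 16; below-median teams: Owls, Ravens. Among those, Ravens has the highest points scored (≈ 100).

Ravens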